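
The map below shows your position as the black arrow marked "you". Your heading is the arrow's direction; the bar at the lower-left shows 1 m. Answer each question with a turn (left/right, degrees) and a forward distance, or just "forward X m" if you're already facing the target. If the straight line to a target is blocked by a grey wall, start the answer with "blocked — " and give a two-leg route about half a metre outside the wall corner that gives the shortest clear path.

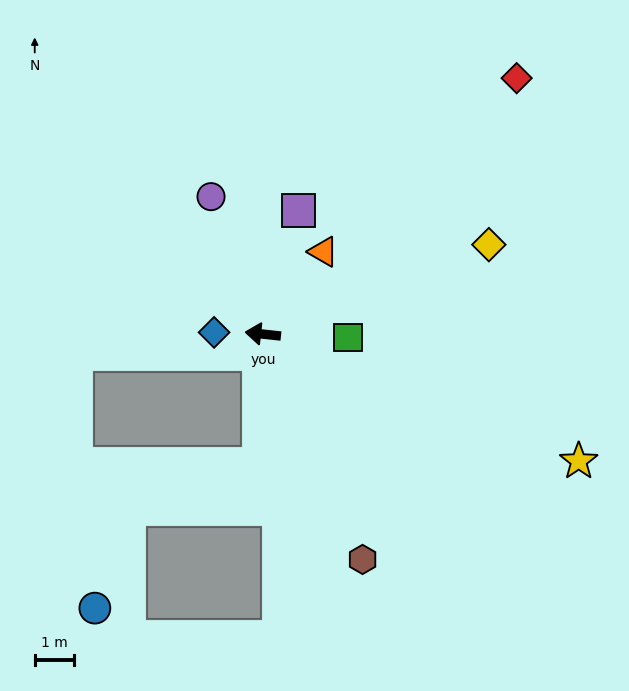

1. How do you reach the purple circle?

turn right 63°, forward 3.7 m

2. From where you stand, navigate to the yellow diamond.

turn right 152°, forward 6.2 m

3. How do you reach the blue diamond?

turn left 4°, forward 1.2 m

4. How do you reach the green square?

turn right 176°, forward 2.2 m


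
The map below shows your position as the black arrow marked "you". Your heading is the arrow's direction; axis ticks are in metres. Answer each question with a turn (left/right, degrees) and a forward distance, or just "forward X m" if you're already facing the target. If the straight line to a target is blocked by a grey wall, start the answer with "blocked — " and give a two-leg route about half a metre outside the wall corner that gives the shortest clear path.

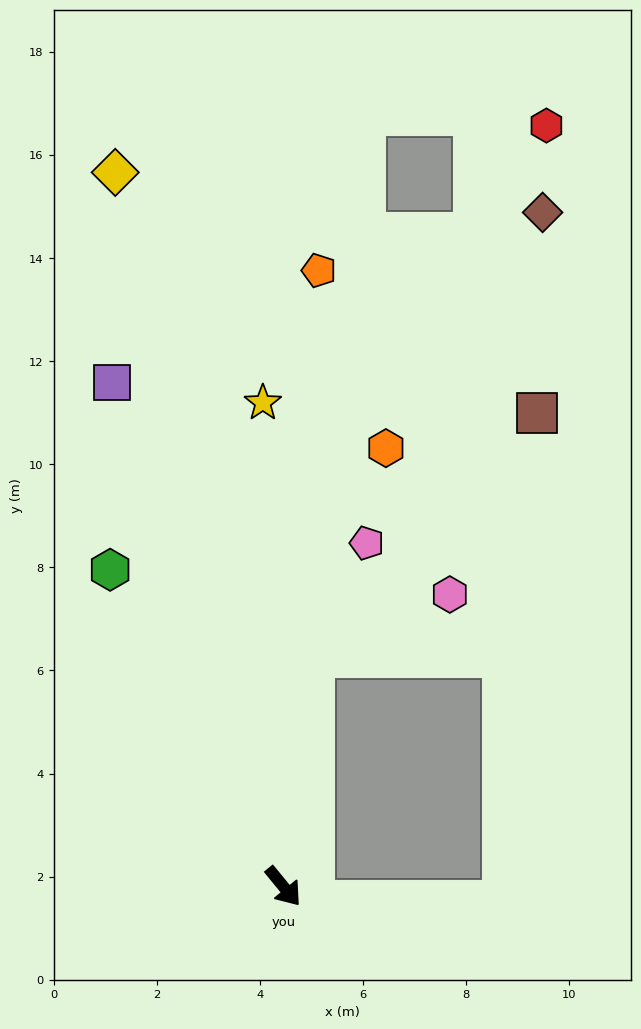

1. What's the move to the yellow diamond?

turn left 154°, forward 14.2 m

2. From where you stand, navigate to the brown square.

blocked — turn left 133°, forward 4.5 m, then turn right 35°, forward 6.4 m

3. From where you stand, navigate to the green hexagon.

turn left 169°, forward 7.0 m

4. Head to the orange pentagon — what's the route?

turn left 137°, forward 12.0 m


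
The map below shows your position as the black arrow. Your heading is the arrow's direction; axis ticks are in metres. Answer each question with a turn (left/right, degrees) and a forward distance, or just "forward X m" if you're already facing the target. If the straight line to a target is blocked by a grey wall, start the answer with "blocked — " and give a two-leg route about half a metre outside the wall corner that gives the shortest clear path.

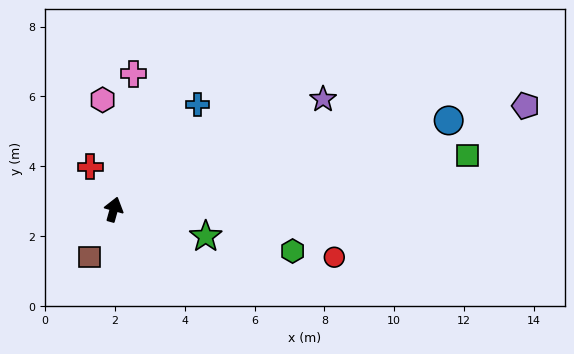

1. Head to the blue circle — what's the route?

turn right 60°, forward 9.9 m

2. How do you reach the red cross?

turn left 45°, forward 1.4 m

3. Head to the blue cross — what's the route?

turn right 23°, forward 3.8 m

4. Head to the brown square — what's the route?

turn left 169°, forward 1.5 m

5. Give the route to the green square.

turn right 66°, forward 10.2 m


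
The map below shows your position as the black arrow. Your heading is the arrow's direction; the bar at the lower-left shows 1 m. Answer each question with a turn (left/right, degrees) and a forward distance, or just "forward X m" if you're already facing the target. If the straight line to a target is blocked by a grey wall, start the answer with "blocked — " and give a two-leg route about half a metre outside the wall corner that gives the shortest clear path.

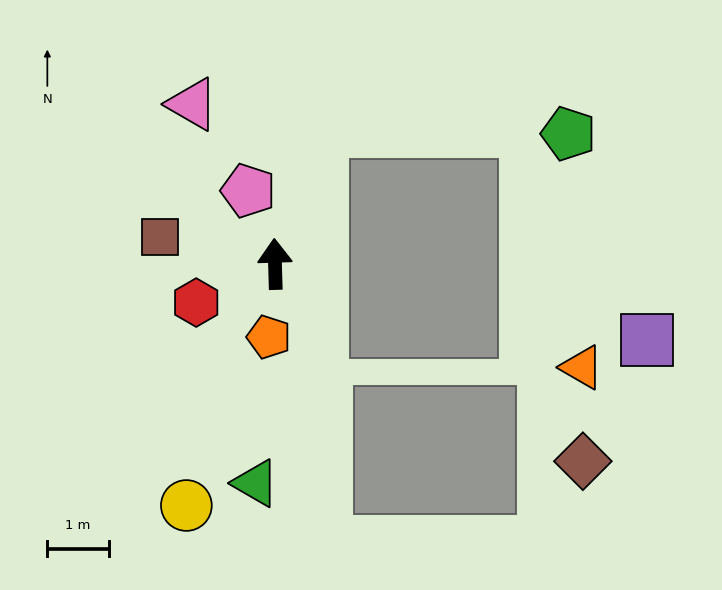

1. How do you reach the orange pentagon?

turn left 173°, forward 1.2 m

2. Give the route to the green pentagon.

blocked — turn right 22°, forward 2.3 m, then turn right 70°, forward 4.0 m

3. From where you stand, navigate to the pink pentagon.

turn left 18°, forward 1.3 m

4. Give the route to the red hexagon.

turn left 114°, forward 1.4 m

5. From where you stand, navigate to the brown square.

turn left 75°, forward 1.9 m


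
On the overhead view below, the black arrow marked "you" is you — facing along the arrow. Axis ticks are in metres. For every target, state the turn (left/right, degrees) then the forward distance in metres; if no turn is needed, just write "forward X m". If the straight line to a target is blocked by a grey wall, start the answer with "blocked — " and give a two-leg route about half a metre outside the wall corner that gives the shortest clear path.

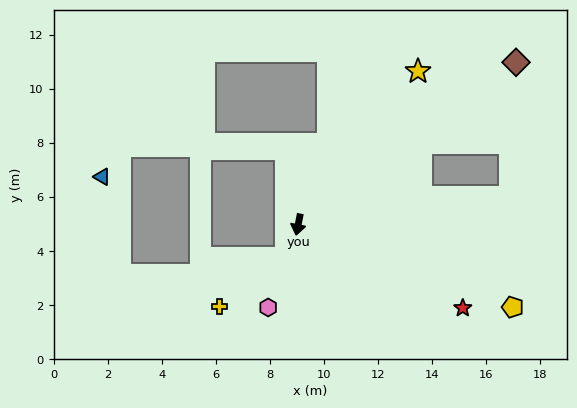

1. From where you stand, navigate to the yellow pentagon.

turn left 80°, forward 8.5 m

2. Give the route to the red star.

turn left 74°, forward 6.8 m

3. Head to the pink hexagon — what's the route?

turn right 9°, forward 3.3 m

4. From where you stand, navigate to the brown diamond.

turn left 138°, forward 10.1 m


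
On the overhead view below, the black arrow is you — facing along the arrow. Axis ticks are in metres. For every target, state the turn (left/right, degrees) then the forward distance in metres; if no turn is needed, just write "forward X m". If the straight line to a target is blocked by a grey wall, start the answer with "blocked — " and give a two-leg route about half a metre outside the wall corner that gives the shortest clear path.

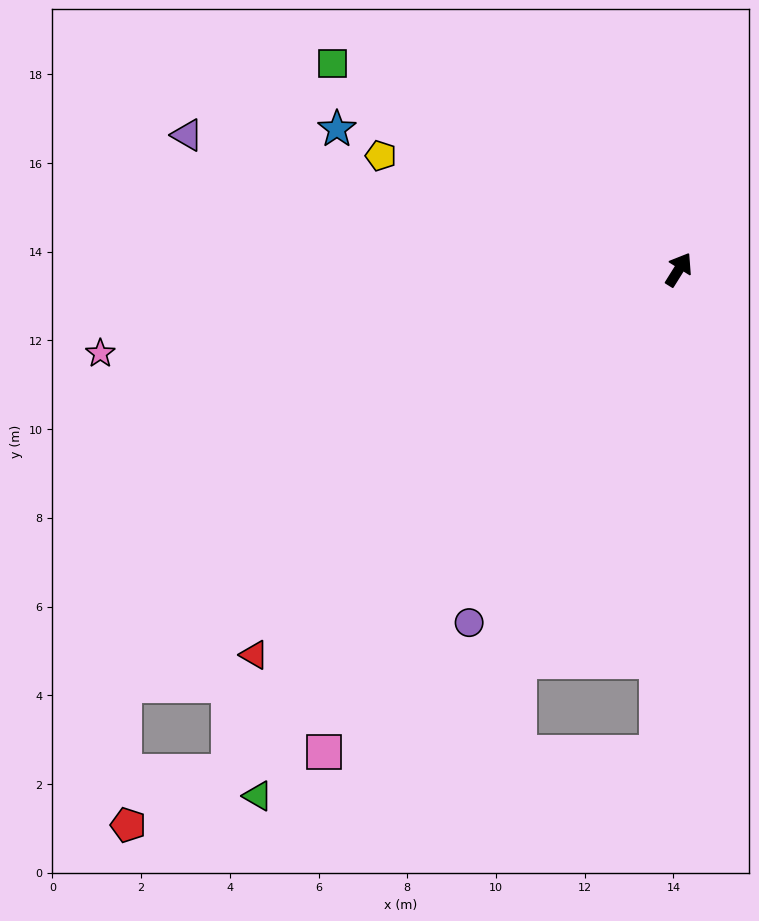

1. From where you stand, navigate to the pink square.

turn left 176°, forward 13.5 m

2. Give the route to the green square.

turn left 91°, forward 9.1 m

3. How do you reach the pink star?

turn left 130°, forward 13.2 m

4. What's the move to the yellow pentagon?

turn left 101°, forward 7.2 m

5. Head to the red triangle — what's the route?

turn left 164°, forward 12.9 m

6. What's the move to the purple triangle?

turn left 107°, forward 11.5 m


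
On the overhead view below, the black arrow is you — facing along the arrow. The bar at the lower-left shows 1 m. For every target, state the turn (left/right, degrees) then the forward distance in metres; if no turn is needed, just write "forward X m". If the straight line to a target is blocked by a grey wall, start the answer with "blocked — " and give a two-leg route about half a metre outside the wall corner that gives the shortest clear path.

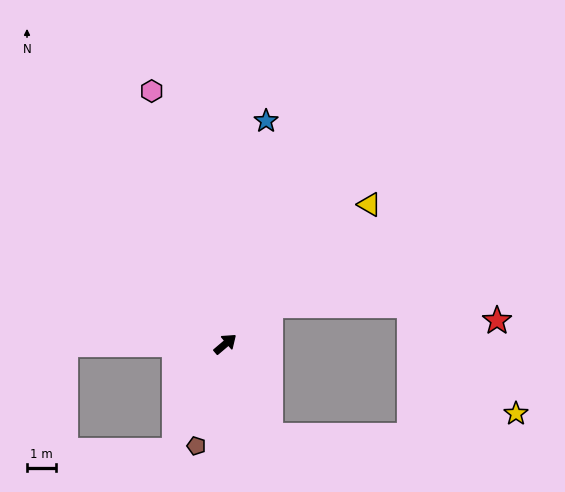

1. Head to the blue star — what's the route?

turn left 39°, forward 7.7 m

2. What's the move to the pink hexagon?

turn left 66°, forward 9.0 m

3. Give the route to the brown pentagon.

turn right 146°, forward 3.6 m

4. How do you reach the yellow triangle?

turn left 4°, forward 6.8 m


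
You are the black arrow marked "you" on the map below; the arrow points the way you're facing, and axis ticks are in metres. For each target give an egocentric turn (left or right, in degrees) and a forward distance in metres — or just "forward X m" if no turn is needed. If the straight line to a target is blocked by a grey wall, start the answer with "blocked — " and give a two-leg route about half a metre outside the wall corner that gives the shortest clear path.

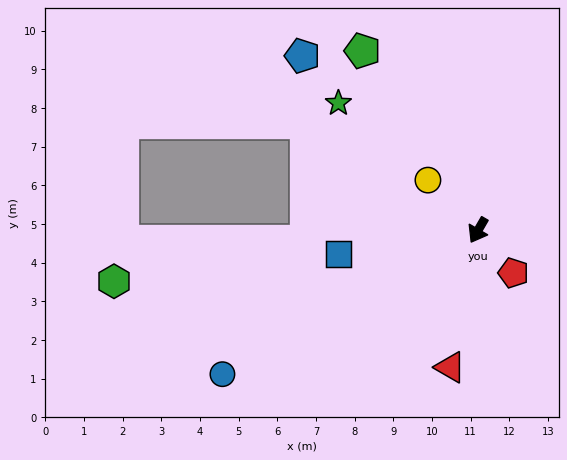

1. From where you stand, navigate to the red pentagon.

turn left 70°, forward 1.4 m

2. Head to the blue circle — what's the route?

turn right 31°, forward 7.6 m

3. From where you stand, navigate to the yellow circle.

turn right 105°, forward 1.8 m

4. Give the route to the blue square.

turn right 50°, forward 3.7 m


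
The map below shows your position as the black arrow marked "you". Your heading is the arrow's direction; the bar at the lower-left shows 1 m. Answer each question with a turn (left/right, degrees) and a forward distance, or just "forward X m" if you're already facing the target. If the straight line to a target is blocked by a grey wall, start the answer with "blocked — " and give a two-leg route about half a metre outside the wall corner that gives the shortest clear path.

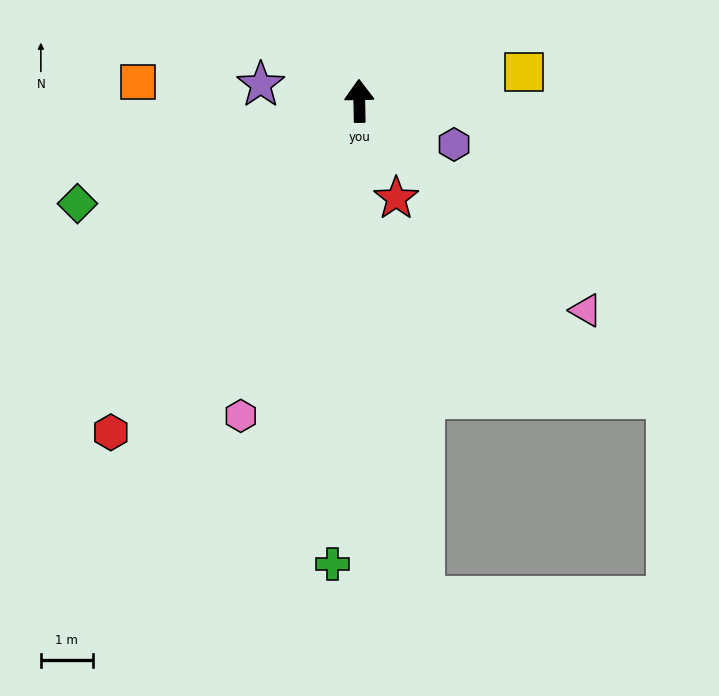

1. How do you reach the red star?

turn right 160°, forward 2.0 m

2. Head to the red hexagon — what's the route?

turn left 142°, forward 7.9 m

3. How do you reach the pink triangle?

turn right 134°, forward 5.9 m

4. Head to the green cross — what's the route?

turn left 176°, forward 8.9 m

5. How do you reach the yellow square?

turn right 81°, forward 3.2 m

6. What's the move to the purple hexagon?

turn right 116°, forward 2.0 m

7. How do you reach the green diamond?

turn left 109°, forward 5.8 m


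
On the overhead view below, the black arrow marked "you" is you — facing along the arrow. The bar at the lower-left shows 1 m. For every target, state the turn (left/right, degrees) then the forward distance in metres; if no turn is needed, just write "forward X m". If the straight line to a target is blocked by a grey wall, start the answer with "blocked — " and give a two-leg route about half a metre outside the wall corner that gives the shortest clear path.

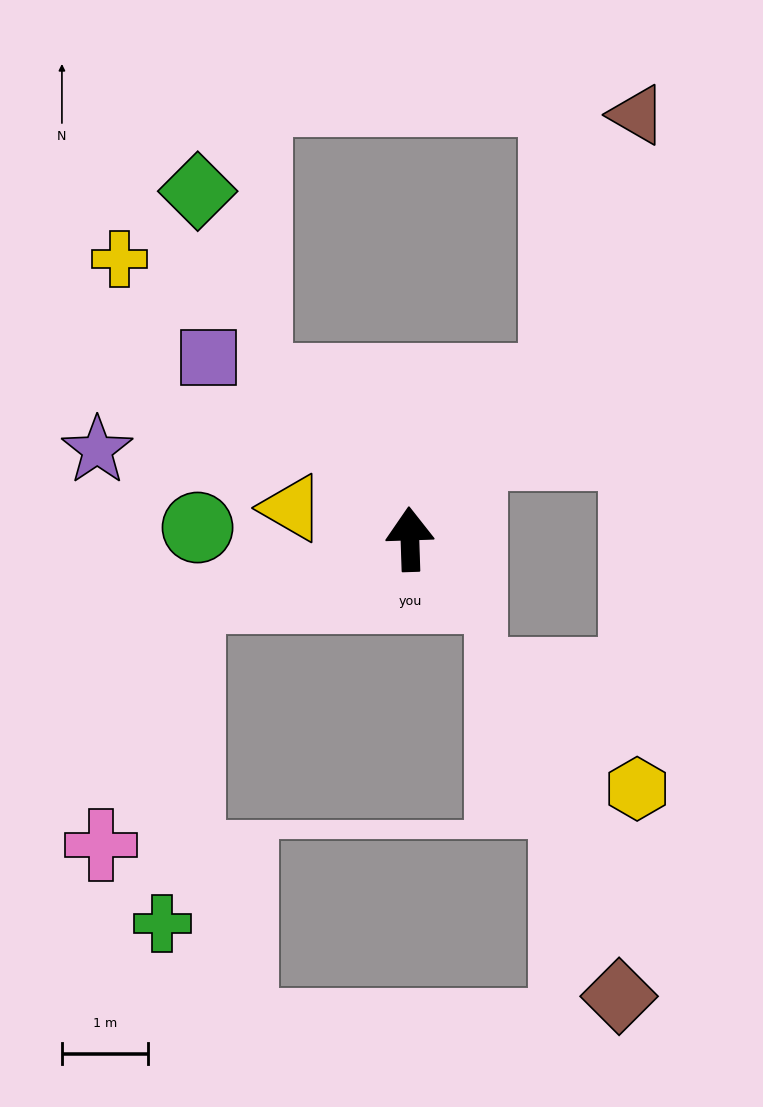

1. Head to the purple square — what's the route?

turn left 46°, forward 3.1 m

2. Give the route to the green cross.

blocked — turn left 102°, forward 2.7 m, then turn left 72°, forward 3.8 m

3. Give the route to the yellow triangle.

turn left 73°, forward 1.4 m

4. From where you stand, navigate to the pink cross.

blocked — turn left 102°, forward 2.7 m, then turn left 57°, forward 3.1 m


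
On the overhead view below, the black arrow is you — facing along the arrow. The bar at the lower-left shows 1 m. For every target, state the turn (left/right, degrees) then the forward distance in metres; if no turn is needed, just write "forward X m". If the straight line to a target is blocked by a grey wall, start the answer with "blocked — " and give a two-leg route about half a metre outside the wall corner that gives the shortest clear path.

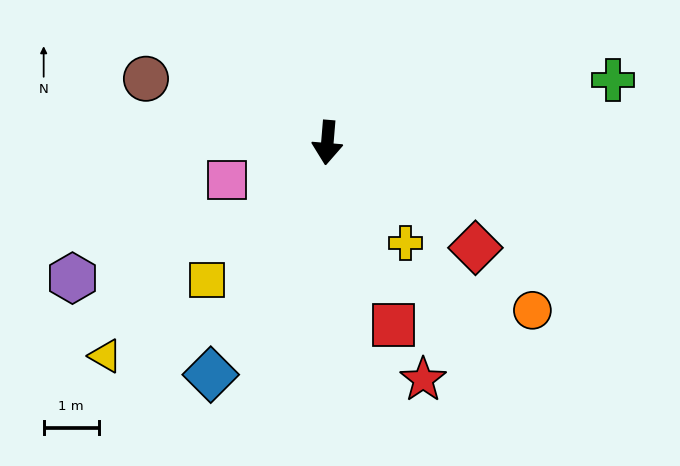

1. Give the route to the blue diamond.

turn right 22°, forward 4.7 m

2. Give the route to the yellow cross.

turn left 43°, forward 2.3 m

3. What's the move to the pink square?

turn right 65°, forward 1.9 m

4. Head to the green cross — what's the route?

turn left 107°, forward 5.3 m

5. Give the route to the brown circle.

turn right 105°, forward 3.5 m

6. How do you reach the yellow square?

turn right 37°, forward 3.3 m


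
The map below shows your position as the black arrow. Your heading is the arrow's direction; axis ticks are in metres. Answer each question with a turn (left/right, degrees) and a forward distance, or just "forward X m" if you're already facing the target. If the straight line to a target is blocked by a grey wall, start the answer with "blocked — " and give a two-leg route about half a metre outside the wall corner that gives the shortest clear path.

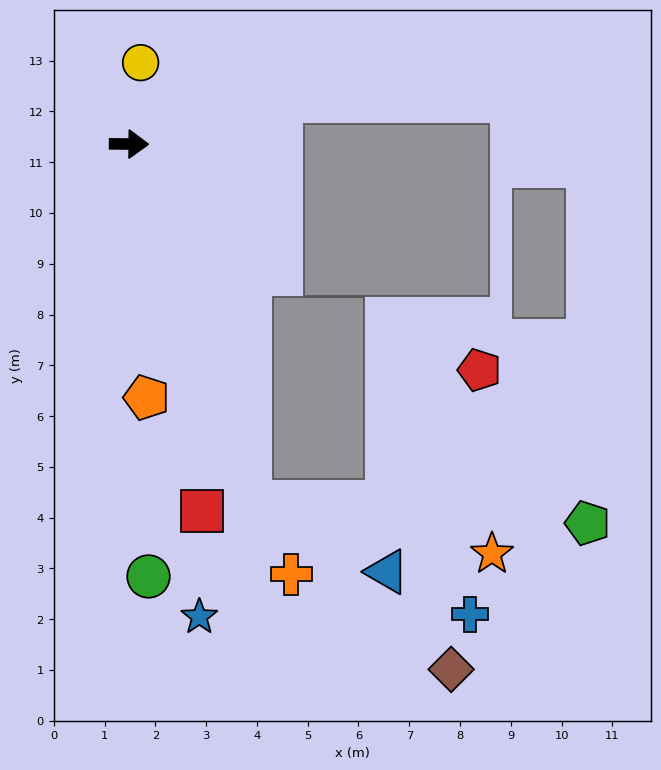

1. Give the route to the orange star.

blocked — turn right 71°, forward 7.4 m, then turn left 59°, forward 4.9 m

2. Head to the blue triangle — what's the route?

blocked — turn right 71°, forward 7.4 m, then turn left 44°, forward 3.0 m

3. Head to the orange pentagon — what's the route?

turn right 85°, forward 5.0 m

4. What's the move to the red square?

turn right 78°, forward 7.4 m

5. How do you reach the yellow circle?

turn left 82°, forward 1.6 m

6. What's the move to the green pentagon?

blocked — turn right 71°, forward 7.4 m, then turn left 68°, forward 6.7 m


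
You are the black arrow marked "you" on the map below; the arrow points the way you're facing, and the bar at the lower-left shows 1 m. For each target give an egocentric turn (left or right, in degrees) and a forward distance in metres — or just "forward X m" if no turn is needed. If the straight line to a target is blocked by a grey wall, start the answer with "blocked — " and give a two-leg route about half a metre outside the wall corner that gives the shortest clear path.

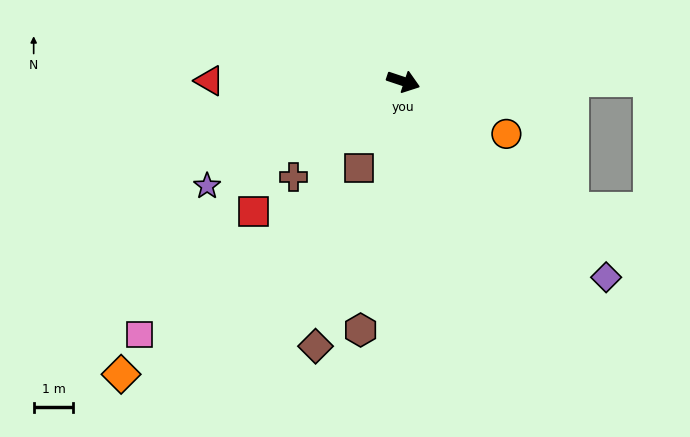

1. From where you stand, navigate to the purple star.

turn right 133°, forward 5.6 m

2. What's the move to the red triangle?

turn right 162°, forward 4.9 m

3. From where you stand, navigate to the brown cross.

turn right 120°, forward 3.7 m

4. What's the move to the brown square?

turn right 99°, forward 2.5 m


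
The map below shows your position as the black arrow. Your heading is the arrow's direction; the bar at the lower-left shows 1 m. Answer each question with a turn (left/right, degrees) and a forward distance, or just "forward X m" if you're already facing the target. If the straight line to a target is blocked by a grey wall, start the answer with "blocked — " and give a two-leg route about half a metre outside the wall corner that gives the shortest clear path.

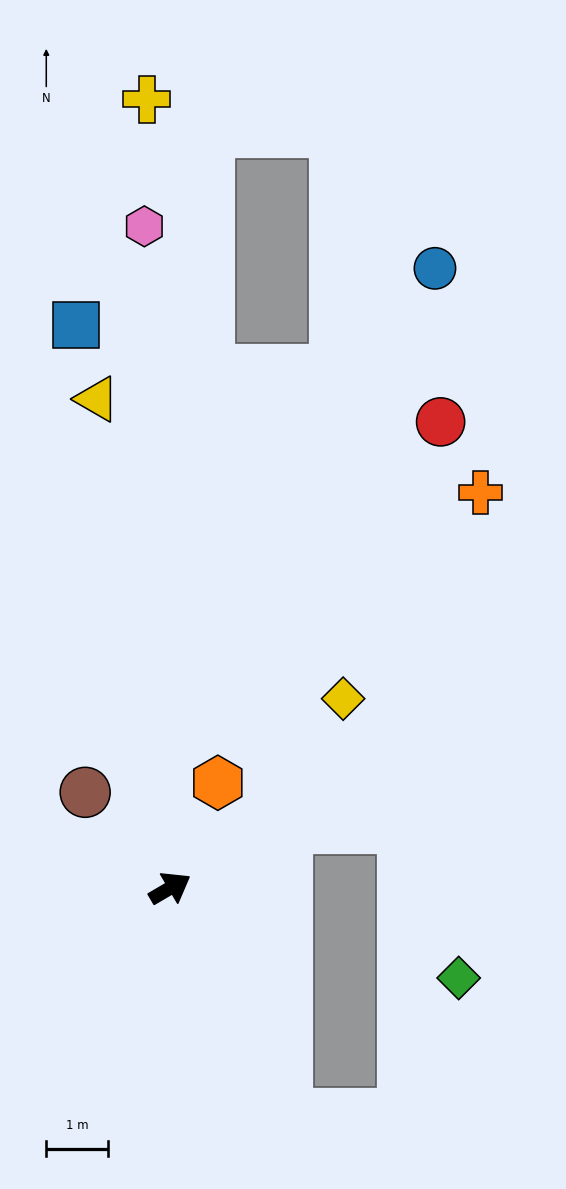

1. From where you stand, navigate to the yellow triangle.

turn left 68°, forward 8.0 m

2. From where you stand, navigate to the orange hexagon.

turn left 35°, forward 1.9 m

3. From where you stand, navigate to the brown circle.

turn left 101°, forward 2.1 m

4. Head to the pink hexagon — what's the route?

turn left 62°, forward 10.7 m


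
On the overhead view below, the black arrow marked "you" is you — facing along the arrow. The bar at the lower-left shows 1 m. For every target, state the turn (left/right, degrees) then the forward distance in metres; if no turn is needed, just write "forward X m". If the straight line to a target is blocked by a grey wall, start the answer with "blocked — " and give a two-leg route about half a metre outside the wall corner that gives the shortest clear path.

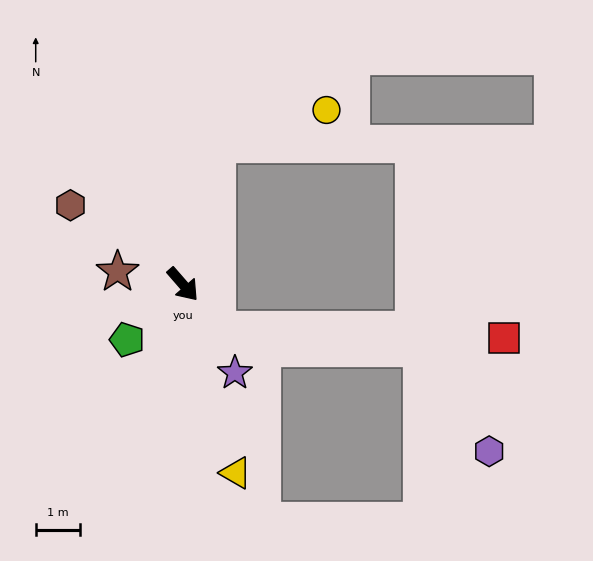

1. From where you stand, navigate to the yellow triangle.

turn right 25°, forward 4.4 m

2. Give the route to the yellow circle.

blocked — turn left 125°, forward 3.2 m, then turn right 59°, forward 2.6 m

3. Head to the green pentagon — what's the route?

turn right 86°, forward 1.8 m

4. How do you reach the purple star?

turn right 11°, forward 2.3 m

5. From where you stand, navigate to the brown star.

turn right 142°, forward 1.5 m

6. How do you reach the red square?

blocked — turn right 5°, forward 1.3 m, then turn left 52°, forward 6.5 m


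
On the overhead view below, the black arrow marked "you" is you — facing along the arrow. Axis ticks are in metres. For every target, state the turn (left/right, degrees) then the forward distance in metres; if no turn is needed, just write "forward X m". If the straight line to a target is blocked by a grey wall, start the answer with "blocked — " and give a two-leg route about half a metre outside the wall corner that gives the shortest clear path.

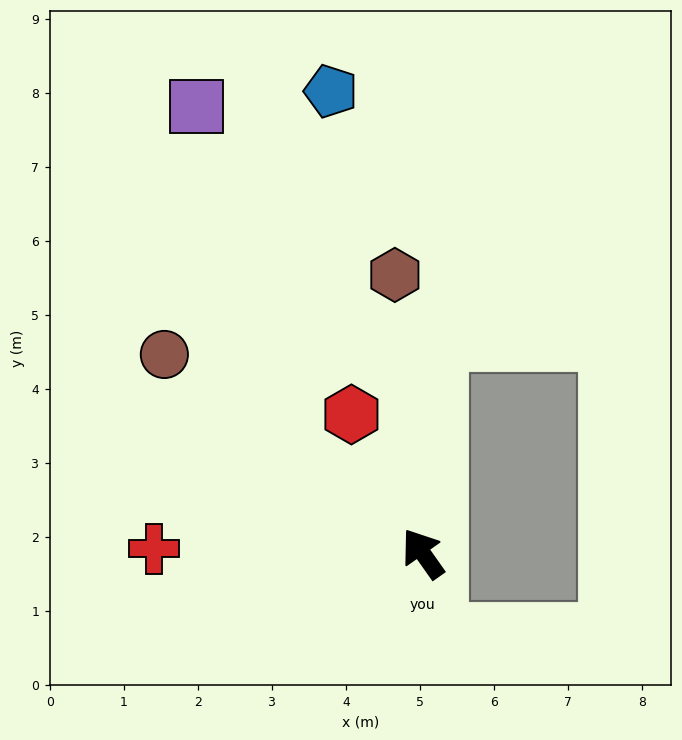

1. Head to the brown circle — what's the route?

turn left 17°, forward 4.4 m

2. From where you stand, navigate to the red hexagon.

turn right 8°, forward 2.1 m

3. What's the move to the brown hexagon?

turn right 29°, forward 3.8 m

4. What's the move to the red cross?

turn left 54°, forward 3.6 m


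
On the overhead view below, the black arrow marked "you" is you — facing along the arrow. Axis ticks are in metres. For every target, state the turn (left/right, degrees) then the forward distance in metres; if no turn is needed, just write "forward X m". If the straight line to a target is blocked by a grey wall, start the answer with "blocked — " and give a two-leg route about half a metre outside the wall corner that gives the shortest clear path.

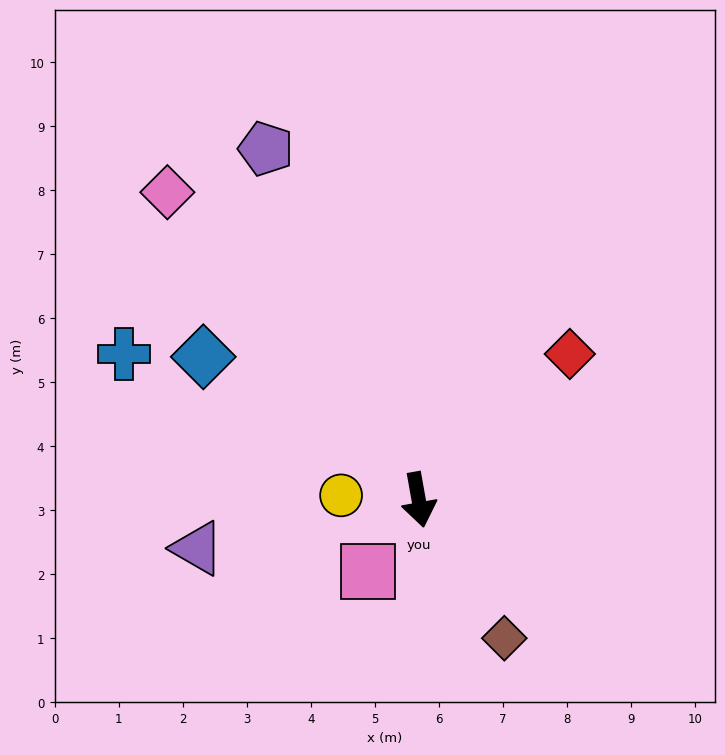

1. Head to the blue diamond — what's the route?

turn right 134°, forward 4.0 m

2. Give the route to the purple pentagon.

turn right 167°, forward 6.0 m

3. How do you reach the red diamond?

turn left 124°, forward 3.3 m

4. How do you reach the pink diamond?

turn right 151°, forward 6.2 m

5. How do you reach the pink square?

turn right 45°, forward 1.4 m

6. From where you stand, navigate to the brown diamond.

turn left 22°, forward 2.5 m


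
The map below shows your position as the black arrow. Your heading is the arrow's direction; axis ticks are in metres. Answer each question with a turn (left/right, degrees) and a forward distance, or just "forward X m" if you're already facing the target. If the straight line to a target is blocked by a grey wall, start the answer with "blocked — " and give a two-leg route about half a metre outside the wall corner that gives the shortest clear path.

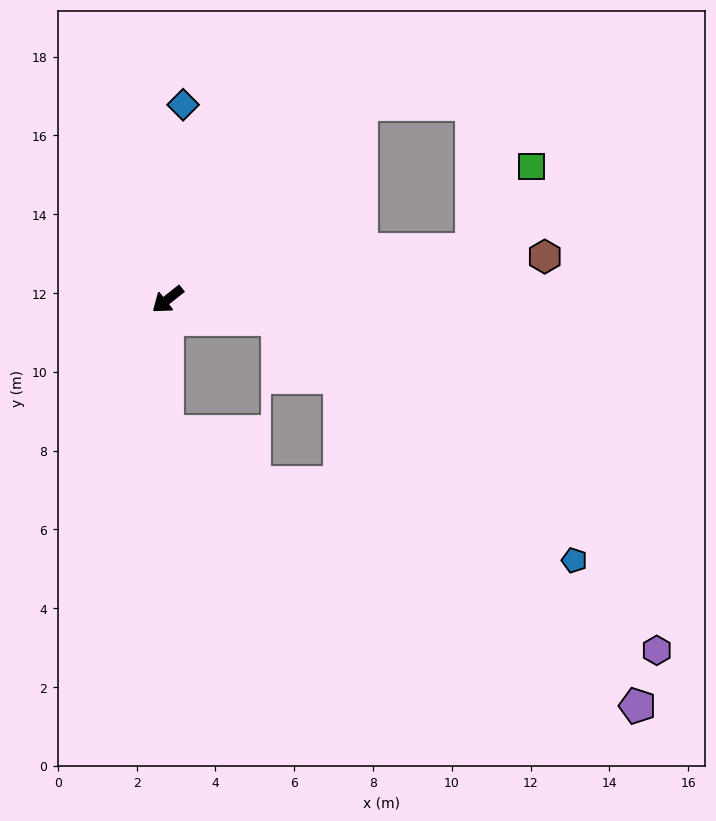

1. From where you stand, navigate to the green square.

blocked — turn left 151°, forward 7.8 m, then turn left 45°, forward 2.6 m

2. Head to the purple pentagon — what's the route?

blocked — turn left 51°, forward 3.4 m, then turn left 60°, forward 13.8 m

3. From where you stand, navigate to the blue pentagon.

blocked — turn left 132°, forward 2.8 m, then turn right 29°, forward 9.7 m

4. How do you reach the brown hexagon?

turn left 148°, forward 9.6 m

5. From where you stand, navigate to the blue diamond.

turn right 133°, forward 5.0 m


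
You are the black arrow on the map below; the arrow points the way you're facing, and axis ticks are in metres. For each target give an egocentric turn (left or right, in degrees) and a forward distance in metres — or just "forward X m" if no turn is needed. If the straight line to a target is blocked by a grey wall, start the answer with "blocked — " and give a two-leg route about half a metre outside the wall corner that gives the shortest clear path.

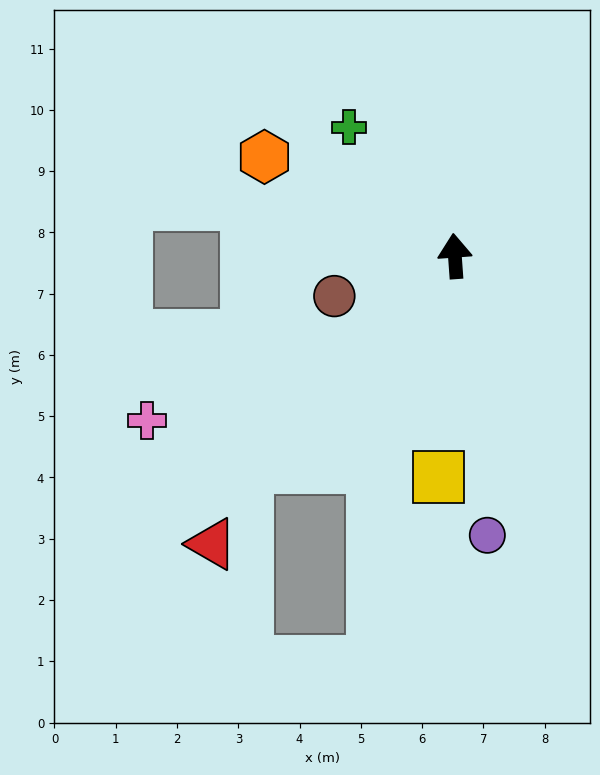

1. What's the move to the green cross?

turn left 35°, forward 2.7 m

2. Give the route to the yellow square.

turn left 172°, forward 3.6 m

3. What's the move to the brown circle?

turn left 104°, forward 2.1 m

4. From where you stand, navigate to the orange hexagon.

turn left 58°, forward 3.5 m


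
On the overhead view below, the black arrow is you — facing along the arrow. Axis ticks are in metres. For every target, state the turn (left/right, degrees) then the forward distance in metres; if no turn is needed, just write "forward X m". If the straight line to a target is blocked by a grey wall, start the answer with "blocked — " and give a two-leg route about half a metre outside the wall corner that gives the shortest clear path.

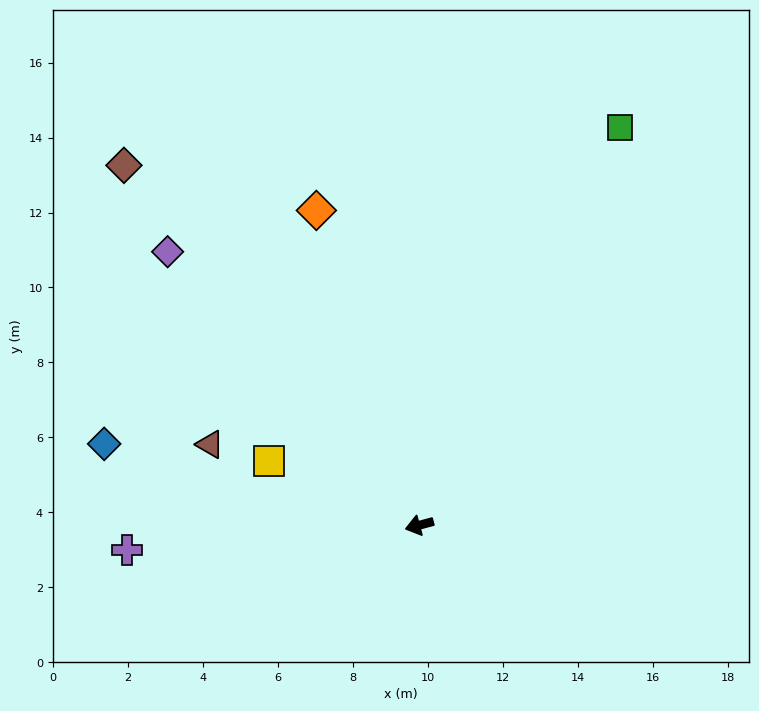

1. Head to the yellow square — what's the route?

turn right 38°, forward 4.4 m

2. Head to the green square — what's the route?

turn right 132°, forward 11.9 m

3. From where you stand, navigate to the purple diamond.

turn right 62°, forward 9.9 m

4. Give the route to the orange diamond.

turn right 87°, forward 8.8 m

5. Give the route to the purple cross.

turn right 10°, forward 7.8 m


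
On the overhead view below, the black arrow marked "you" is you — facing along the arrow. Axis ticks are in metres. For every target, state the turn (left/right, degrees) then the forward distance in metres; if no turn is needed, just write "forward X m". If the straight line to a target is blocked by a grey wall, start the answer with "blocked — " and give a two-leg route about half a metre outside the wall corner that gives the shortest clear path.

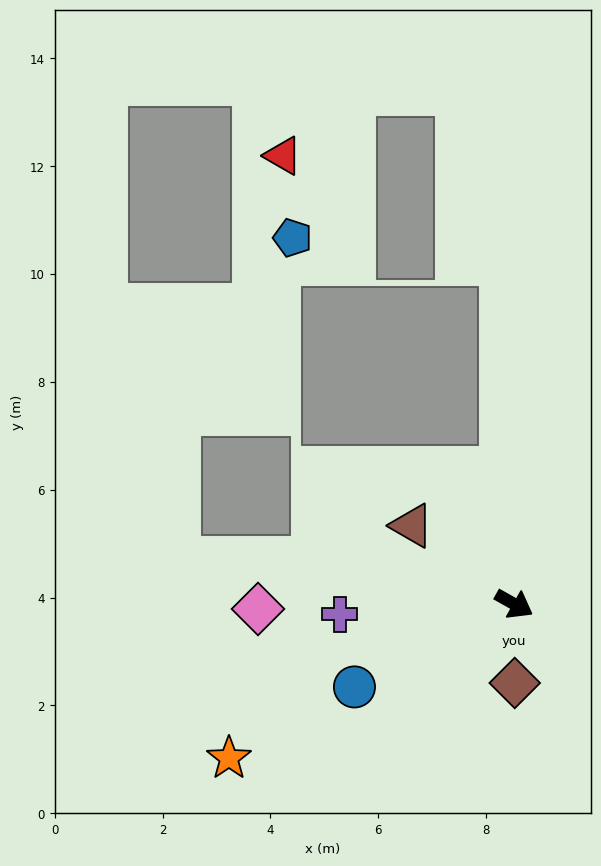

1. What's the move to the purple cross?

turn right 147°, forward 3.2 m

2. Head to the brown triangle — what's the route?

turn left 172°, forward 2.4 m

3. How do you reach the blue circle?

turn right 123°, forward 3.3 m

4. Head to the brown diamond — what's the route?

turn right 60°, forward 1.5 m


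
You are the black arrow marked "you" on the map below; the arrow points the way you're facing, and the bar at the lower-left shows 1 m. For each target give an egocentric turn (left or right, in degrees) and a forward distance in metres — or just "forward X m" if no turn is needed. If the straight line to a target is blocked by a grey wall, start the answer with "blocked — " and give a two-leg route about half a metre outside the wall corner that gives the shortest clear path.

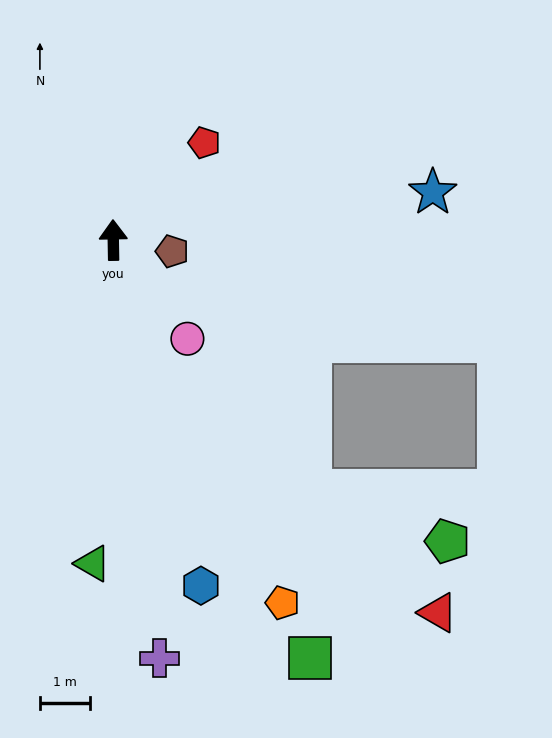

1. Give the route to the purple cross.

turn right 175°, forward 8.4 m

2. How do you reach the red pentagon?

turn right 44°, forward 2.7 m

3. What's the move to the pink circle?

turn right 144°, forward 2.5 m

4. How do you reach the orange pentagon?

turn right 156°, forward 8.0 m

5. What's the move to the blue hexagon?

turn right 167°, forward 7.1 m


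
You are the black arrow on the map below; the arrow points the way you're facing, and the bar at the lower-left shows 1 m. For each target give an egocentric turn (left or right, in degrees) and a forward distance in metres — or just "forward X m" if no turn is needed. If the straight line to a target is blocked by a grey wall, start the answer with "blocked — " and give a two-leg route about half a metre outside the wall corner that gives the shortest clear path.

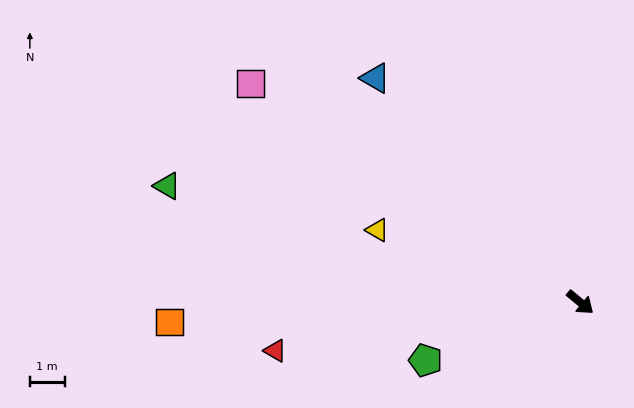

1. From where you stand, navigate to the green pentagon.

turn right 120°, forward 4.7 m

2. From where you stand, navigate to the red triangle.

turn right 131°, forward 8.9 m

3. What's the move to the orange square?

turn right 138°, forward 11.8 m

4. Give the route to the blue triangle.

turn left 172°, forward 8.7 m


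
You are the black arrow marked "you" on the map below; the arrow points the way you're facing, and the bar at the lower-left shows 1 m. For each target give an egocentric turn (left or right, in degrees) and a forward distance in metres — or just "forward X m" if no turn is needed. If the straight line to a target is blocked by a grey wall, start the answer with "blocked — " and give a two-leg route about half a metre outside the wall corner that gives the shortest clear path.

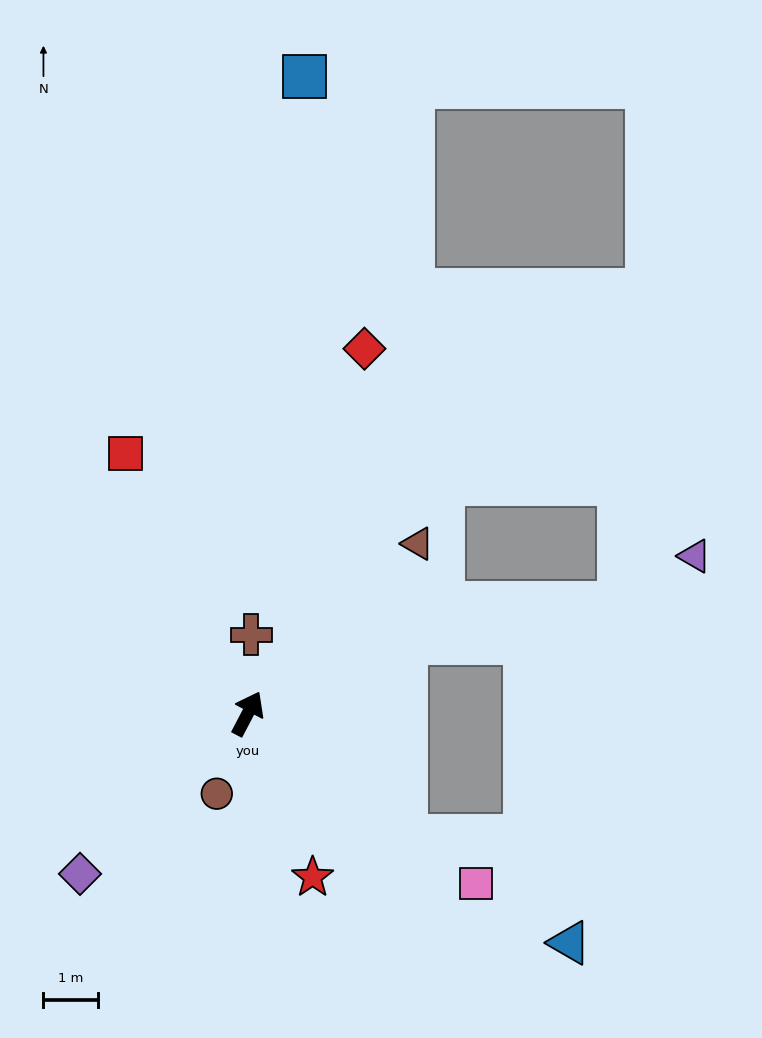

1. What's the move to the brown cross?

turn left 25°, forward 1.4 m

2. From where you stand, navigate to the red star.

turn right 131°, forward 3.2 m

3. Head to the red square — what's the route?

turn left 53°, forward 5.2 m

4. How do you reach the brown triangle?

turn right 17°, forward 4.4 m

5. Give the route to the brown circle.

turn right 173°, forward 1.6 m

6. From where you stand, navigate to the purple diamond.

turn left 161°, forward 4.2 m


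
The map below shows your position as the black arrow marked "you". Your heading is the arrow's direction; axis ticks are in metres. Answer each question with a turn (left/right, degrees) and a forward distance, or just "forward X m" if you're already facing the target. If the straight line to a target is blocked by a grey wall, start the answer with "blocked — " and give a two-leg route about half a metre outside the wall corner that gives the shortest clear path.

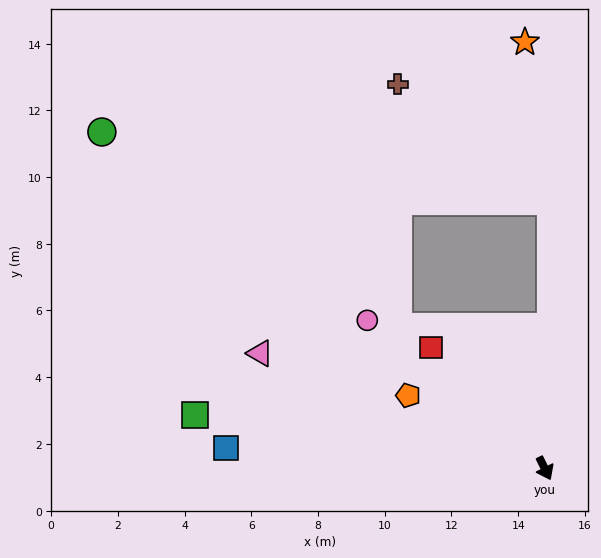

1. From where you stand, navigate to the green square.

turn right 125°, forward 10.6 m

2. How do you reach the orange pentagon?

turn right 145°, forward 4.6 m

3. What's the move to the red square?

turn right 163°, forward 5.0 m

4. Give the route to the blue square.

turn right 120°, forward 9.6 m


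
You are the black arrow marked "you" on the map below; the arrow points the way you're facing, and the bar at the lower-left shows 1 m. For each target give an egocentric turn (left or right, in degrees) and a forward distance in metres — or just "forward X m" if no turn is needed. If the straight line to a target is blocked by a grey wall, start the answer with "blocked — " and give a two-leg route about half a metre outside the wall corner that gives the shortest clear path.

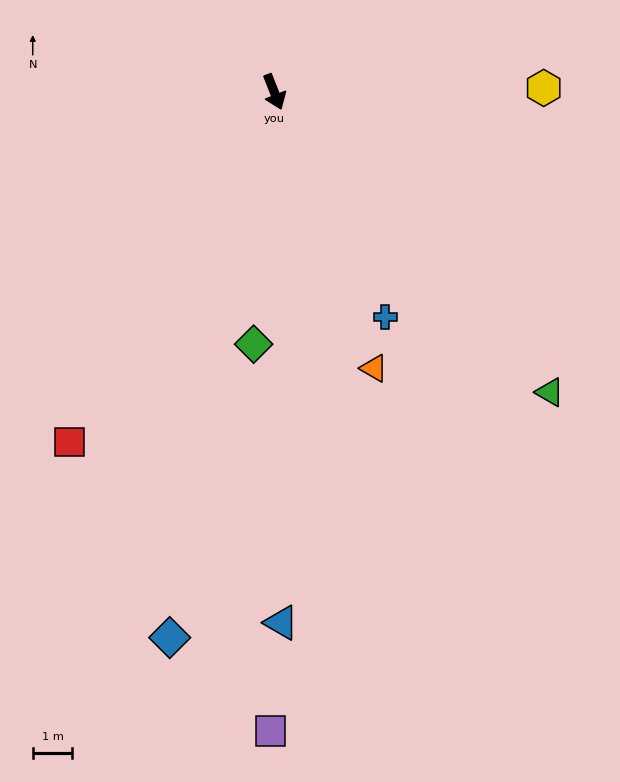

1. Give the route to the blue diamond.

turn right 32°, forward 14.1 m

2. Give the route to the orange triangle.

forward 7.5 m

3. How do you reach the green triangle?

turn left 21°, forward 10.3 m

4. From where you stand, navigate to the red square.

turn right 52°, forward 10.3 m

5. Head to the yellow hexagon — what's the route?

turn left 69°, forward 6.8 m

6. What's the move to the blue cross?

turn left 5°, forward 6.4 m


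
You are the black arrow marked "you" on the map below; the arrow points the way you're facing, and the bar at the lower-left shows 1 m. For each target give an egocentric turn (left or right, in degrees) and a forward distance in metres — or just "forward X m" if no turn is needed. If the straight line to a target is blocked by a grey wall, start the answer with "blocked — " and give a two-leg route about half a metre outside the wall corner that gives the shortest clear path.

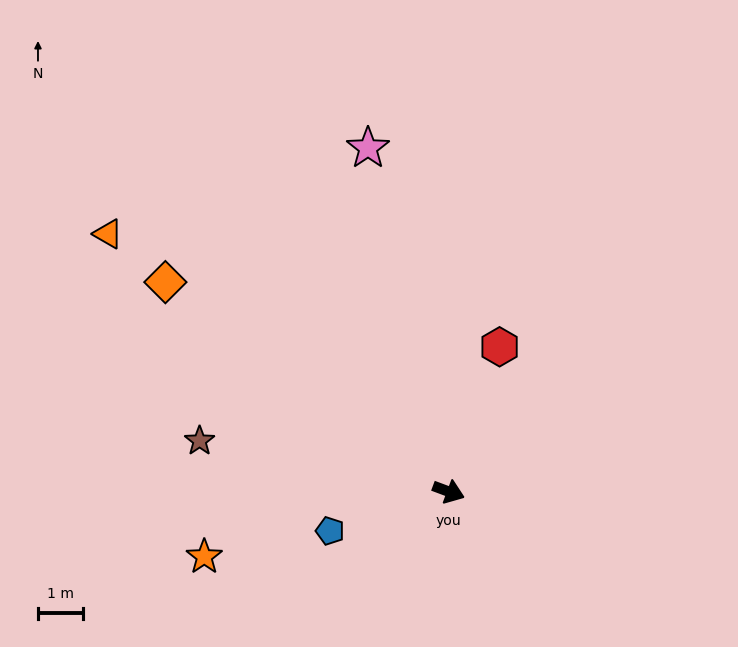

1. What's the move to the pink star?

turn left 124°, forward 7.9 m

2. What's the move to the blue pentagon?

turn right 141°, forward 2.8 m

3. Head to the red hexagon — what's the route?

turn left 91°, forward 3.4 m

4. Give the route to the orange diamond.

turn left 164°, forward 7.9 m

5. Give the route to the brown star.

turn right 171°, forward 5.7 m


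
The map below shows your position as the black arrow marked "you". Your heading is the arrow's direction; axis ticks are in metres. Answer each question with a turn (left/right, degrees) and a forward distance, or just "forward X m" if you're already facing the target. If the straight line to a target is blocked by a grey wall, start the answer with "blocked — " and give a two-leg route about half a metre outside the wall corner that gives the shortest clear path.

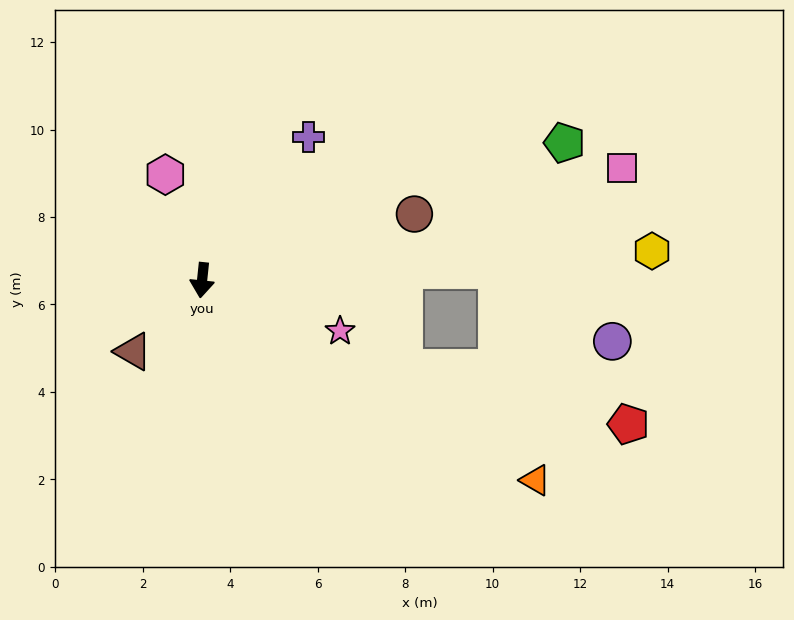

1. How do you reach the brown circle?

turn left 113°, forward 5.1 m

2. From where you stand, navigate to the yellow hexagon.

turn left 100°, forward 10.3 m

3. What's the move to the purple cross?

turn left 149°, forward 4.1 m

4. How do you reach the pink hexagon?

turn right 155°, forward 2.6 m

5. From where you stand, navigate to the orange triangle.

turn left 65°, forward 8.9 m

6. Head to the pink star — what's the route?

turn left 76°, forward 3.4 m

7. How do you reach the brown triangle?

turn right 38°, forward 2.3 m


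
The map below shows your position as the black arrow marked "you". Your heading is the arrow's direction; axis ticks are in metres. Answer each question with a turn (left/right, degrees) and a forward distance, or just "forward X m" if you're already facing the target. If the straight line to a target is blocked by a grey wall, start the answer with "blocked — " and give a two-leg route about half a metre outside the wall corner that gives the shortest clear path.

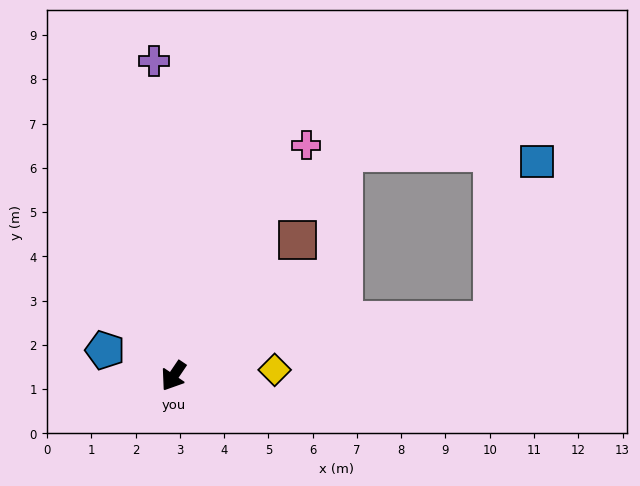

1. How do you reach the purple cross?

turn right 142°, forward 7.1 m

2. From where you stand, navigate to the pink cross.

turn right 176°, forward 6.0 m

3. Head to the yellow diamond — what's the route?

turn left 128°, forward 2.3 m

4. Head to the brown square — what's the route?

turn left 172°, forward 4.2 m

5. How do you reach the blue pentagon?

turn right 77°, forward 1.7 m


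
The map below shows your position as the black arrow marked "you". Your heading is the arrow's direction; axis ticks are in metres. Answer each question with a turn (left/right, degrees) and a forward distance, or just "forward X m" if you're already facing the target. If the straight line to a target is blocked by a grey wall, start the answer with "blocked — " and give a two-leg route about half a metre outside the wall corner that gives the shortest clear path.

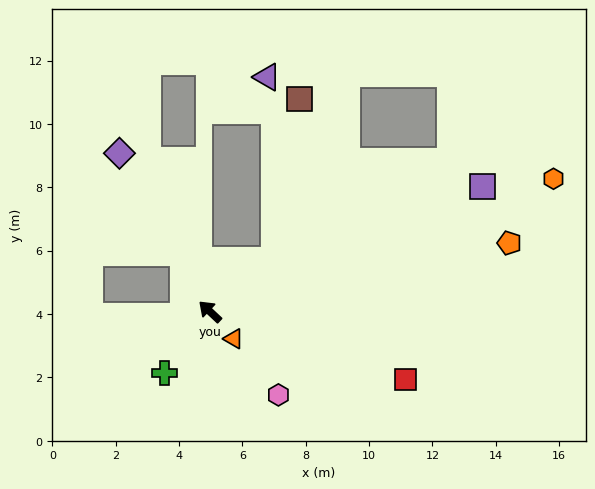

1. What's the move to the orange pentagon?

turn right 124°, forward 9.7 m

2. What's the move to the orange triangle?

turn left 174°, forward 1.1 m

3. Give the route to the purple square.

turn right 112°, forward 9.5 m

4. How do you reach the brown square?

blocked — turn right 99°, forward 2.6 m, then turn left 43°, forward 5.2 m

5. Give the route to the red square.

turn right 156°, forward 6.6 m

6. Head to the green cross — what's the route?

turn left 97°, forward 2.4 m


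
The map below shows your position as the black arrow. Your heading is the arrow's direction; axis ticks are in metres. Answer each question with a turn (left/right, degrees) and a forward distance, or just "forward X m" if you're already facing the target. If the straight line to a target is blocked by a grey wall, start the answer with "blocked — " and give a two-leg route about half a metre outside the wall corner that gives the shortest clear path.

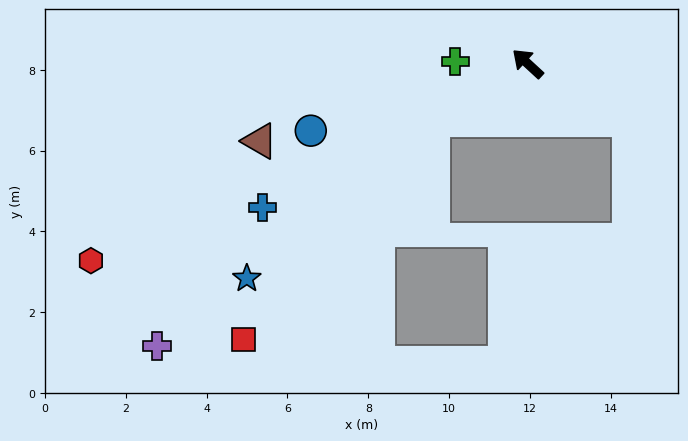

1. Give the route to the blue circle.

turn left 60°, forward 5.6 m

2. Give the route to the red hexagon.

turn left 67°, forward 11.9 m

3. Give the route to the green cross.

turn left 41°, forward 1.8 m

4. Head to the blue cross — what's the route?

turn left 71°, forward 7.5 m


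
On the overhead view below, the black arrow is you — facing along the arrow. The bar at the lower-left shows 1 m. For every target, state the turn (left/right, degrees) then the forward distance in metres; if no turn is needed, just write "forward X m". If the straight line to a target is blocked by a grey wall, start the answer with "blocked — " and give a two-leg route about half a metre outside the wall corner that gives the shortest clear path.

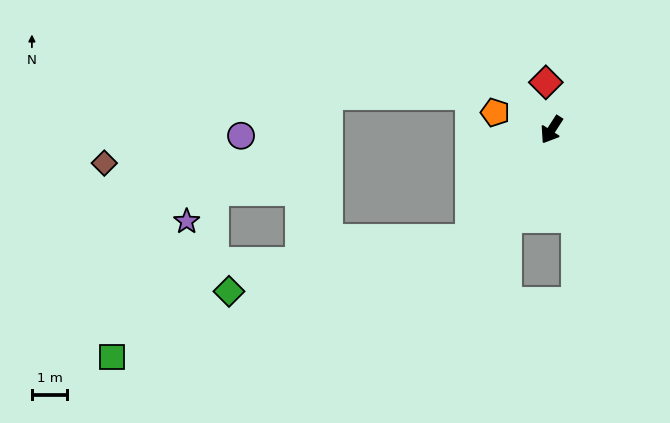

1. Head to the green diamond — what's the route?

blocked — turn right 4°, forward 3.9 m, then turn right 41°, forward 7.0 m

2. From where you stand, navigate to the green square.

blocked — turn right 4°, forward 3.9 m, then turn right 35°, forward 10.7 m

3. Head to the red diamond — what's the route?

turn right 140°, forward 1.4 m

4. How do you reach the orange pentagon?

turn right 74°, forward 1.7 m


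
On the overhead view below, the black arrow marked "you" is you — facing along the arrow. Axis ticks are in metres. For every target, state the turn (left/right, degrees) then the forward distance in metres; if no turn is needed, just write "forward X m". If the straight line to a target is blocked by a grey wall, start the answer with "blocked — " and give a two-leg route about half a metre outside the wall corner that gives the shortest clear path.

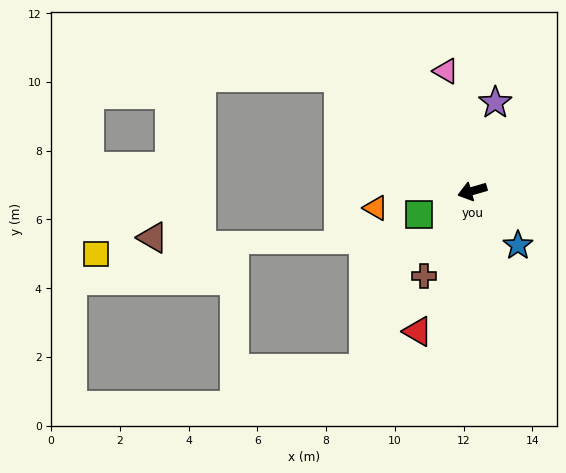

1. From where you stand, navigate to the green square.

turn left 8°, forward 1.7 m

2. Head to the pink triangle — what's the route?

turn right 94°, forward 3.6 m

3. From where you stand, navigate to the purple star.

turn right 121°, forward 2.7 m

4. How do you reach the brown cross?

turn left 45°, forward 2.8 m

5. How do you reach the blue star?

turn left 114°, forward 2.1 m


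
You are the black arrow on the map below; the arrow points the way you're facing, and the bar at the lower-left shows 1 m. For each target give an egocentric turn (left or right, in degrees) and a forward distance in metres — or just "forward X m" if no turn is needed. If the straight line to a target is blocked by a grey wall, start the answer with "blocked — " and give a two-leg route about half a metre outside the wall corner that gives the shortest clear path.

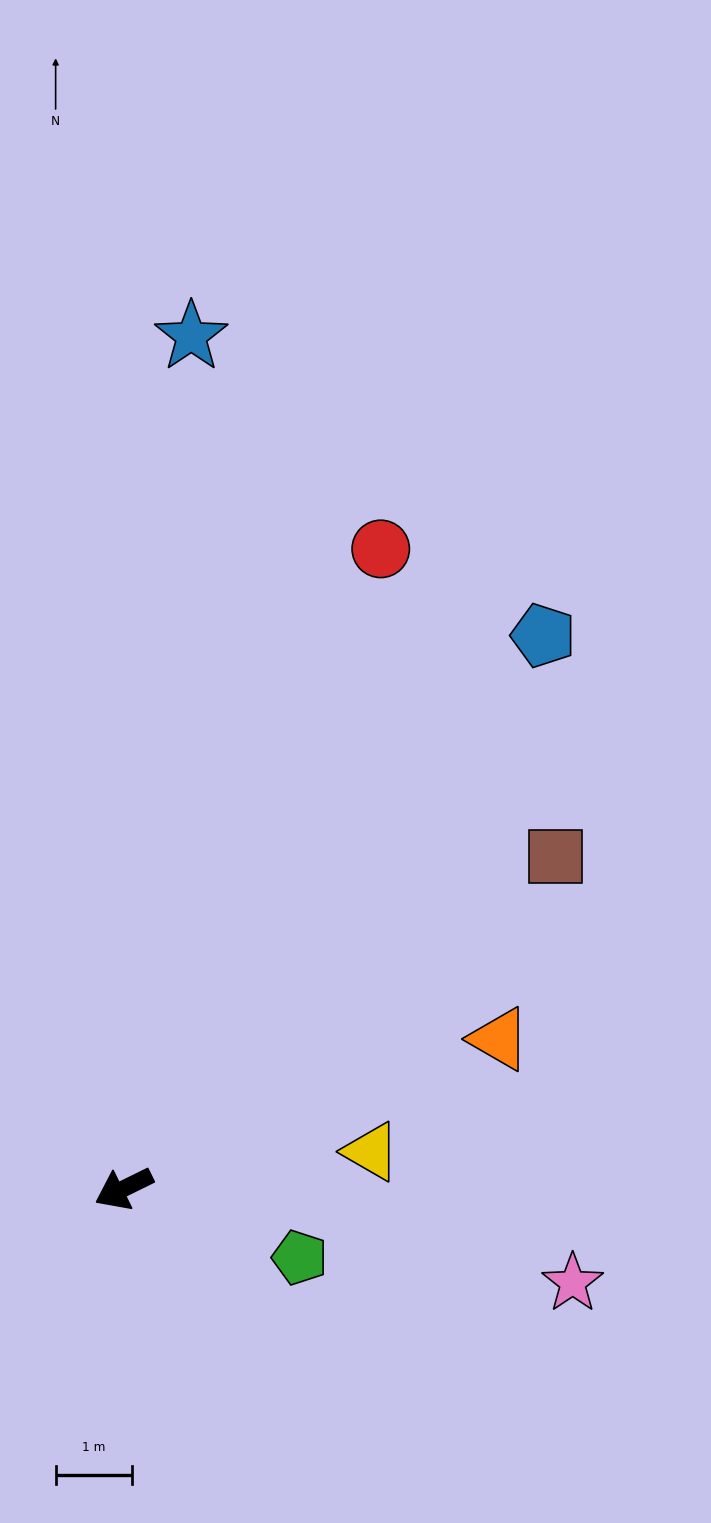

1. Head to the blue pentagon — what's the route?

turn right 153°, forward 9.1 m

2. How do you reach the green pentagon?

turn left 132°, forward 2.5 m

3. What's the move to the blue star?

turn right 121°, forward 11.2 m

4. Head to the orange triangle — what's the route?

turn left 176°, forward 5.3 m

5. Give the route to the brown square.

turn right 169°, forward 7.1 m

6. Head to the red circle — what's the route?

turn right 138°, forward 9.0 m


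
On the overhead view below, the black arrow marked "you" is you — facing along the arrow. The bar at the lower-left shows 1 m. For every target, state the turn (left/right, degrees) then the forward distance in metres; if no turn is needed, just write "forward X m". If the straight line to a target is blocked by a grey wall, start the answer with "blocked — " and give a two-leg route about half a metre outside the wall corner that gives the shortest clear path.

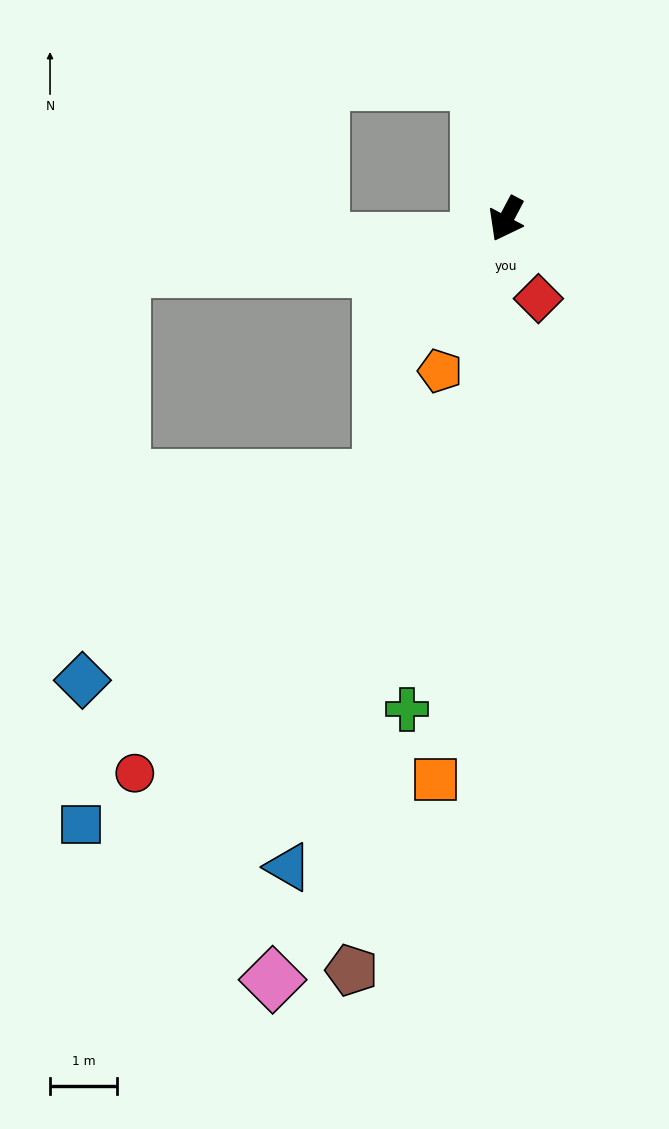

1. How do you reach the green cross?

turn left 17°, forward 7.5 m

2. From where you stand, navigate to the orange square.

turn left 21°, forward 8.4 m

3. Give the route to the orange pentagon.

turn left 4°, forward 2.5 m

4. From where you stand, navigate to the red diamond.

turn left 50°, forward 1.3 m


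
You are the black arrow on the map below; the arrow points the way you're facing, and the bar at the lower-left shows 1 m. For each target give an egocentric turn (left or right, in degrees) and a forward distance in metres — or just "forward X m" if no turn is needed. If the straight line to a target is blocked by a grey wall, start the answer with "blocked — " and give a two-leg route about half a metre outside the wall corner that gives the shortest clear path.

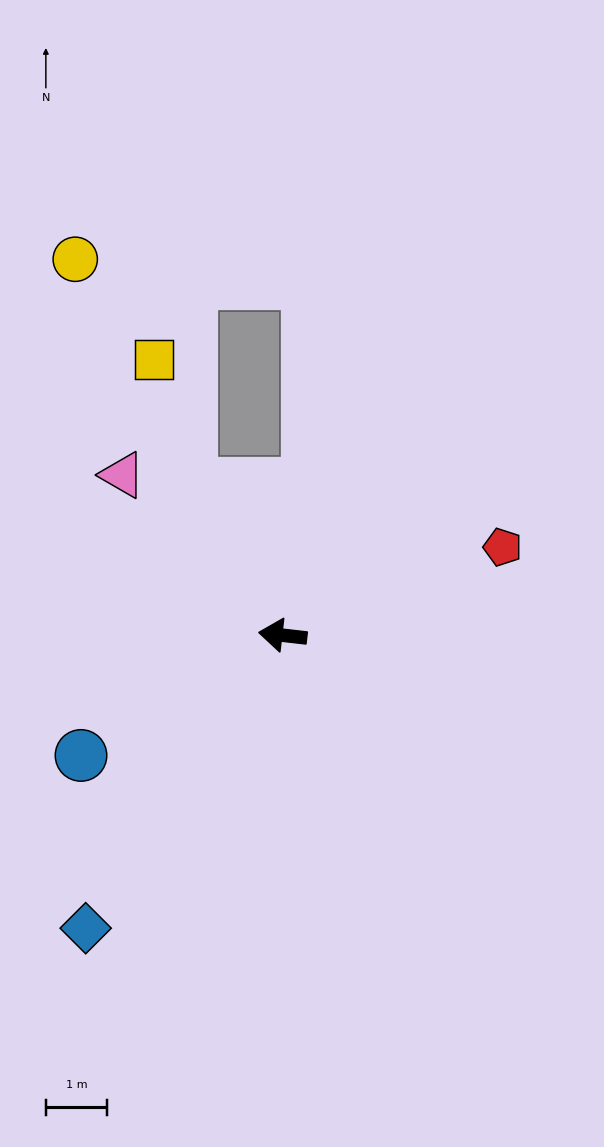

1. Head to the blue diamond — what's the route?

turn left 63°, forward 5.7 m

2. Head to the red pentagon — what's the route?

turn right 152°, forward 3.9 m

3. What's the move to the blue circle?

turn left 37°, forward 3.8 m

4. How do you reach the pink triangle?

turn right 38°, forward 3.7 m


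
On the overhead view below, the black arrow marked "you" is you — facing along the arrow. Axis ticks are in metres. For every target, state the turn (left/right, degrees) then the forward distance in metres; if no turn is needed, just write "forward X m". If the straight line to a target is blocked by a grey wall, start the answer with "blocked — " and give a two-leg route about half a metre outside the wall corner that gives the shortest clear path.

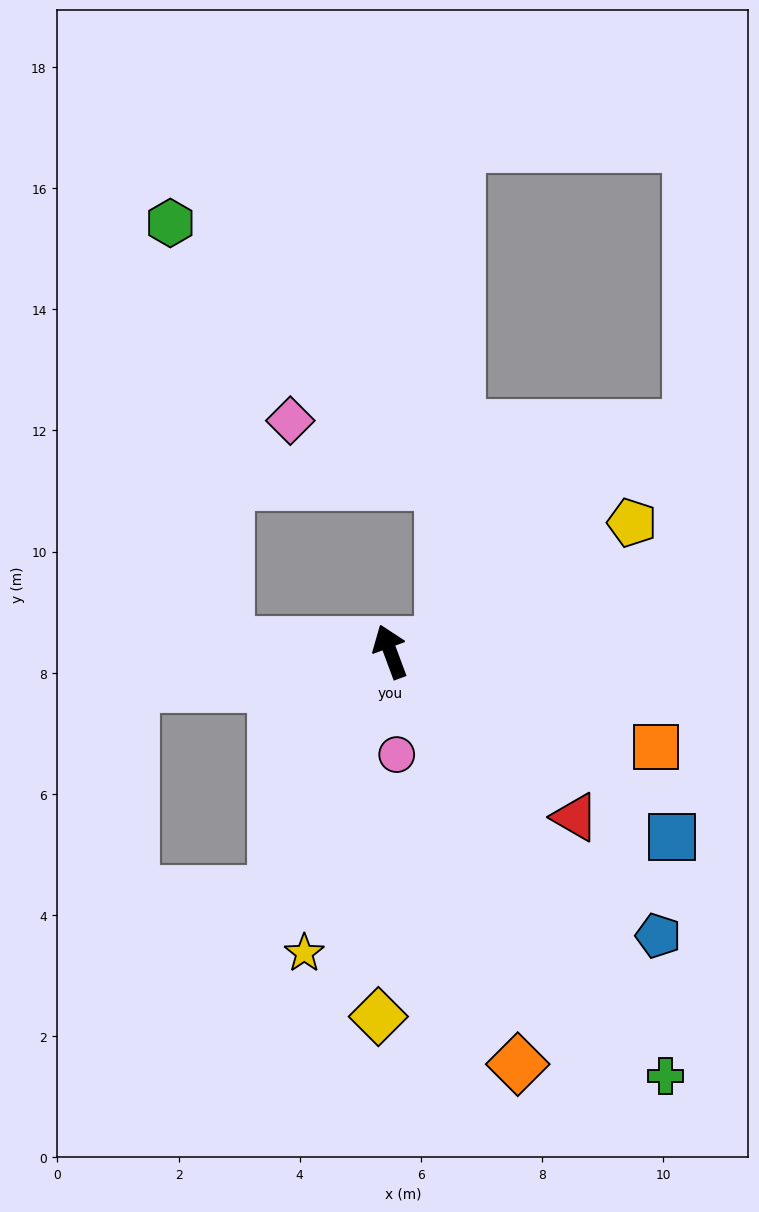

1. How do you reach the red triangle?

turn right 152°, forward 4.1 m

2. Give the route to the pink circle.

turn left 163°, forward 1.7 m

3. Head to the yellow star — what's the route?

turn left 144°, forward 5.2 m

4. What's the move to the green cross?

turn right 167°, forward 8.4 m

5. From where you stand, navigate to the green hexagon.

blocked — turn left 66°, forward 2.7 m, then turn right 78°, forward 7.0 m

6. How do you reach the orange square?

turn right 130°, forward 4.7 m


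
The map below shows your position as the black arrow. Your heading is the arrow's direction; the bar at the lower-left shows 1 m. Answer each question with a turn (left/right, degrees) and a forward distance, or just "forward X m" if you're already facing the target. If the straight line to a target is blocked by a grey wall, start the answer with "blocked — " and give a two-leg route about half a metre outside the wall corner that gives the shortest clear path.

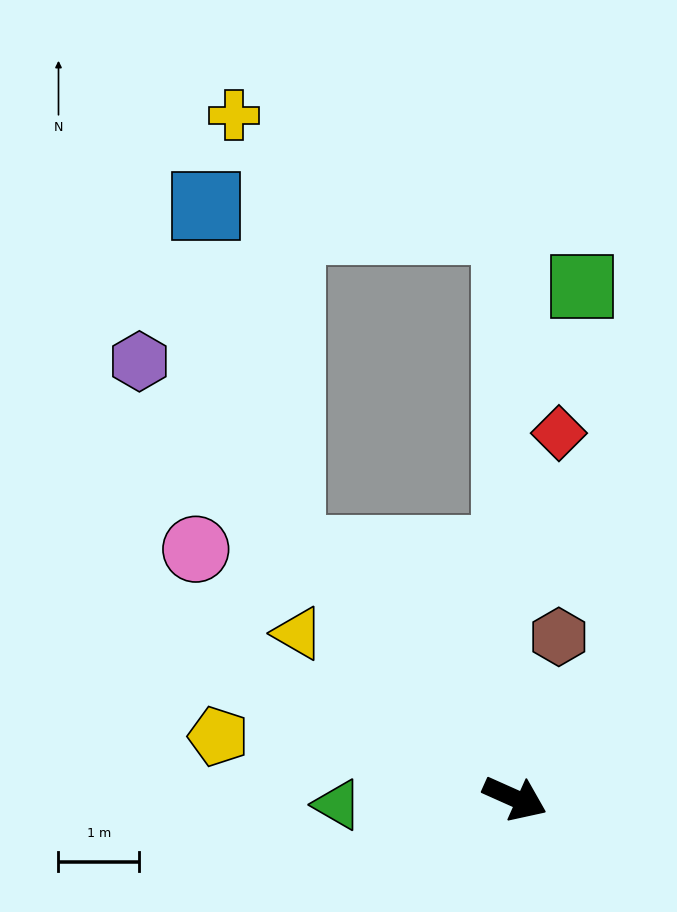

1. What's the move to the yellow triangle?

turn left 167°, forward 3.4 m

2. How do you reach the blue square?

blocked — turn left 156°, forward 4.1 m, then turn right 28°, forward 4.4 m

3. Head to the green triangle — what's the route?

turn right 154°, forward 2.2 m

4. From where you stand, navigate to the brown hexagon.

turn left 99°, forward 2.1 m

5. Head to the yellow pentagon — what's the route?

turn right 168°, forward 3.8 m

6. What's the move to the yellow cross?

blocked — turn left 115°, forward 7.0 m, then turn left 66°, forward 3.7 m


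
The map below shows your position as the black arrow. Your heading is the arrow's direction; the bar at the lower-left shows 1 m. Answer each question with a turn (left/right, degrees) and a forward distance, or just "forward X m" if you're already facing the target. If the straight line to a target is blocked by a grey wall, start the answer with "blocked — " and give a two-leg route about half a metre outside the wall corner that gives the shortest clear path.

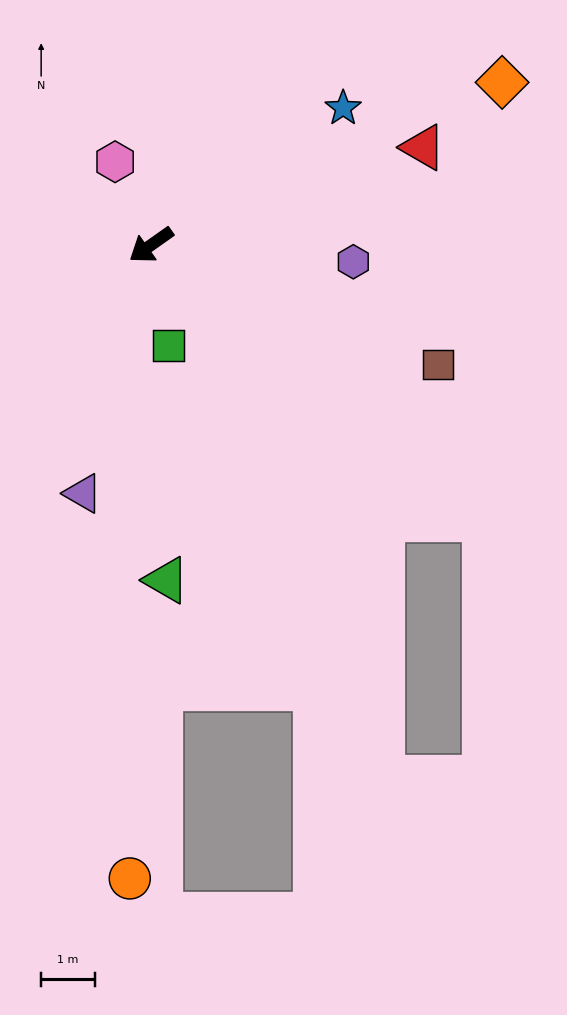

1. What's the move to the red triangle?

turn left 165°, forward 5.4 m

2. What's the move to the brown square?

turn left 122°, forward 5.8 m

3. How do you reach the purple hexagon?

turn left 140°, forward 3.8 m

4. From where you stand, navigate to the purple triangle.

turn left 39°, forward 4.8 m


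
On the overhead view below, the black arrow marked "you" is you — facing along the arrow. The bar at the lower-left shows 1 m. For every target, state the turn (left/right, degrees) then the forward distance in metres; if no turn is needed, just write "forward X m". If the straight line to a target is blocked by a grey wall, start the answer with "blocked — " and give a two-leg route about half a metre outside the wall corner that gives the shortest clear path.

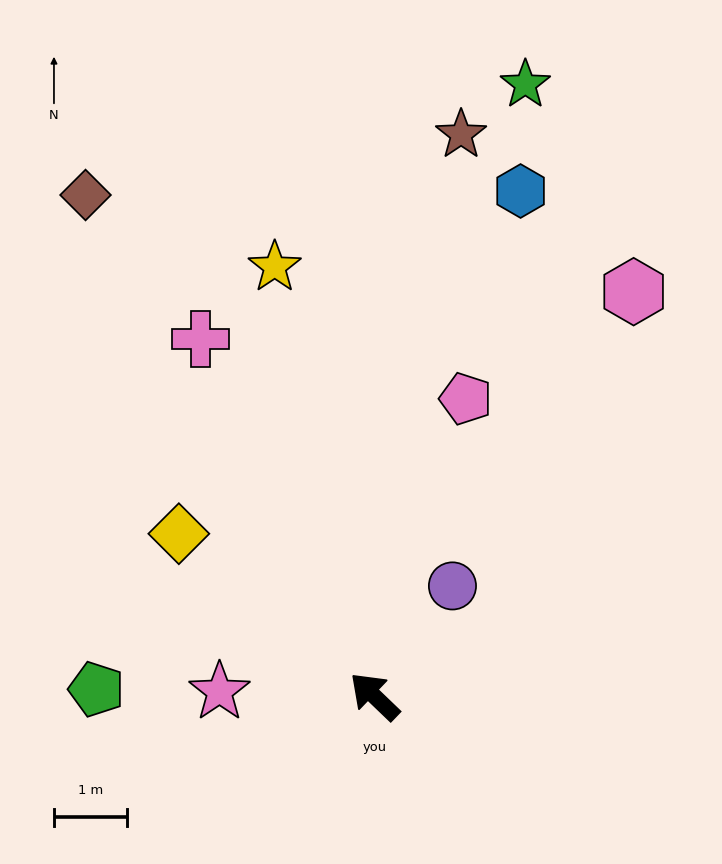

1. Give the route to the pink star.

turn left 42°, forward 2.1 m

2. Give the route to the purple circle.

turn right 81°, forward 1.9 m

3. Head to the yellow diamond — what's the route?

turn left 4°, forward 3.5 m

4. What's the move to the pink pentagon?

turn right 63°, forward 4.3 m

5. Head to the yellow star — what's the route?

turn right 33°, forward 6.1 m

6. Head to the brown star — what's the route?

turn right 55°, forward 7.8 m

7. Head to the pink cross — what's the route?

turn right 20°, forward 5.5 m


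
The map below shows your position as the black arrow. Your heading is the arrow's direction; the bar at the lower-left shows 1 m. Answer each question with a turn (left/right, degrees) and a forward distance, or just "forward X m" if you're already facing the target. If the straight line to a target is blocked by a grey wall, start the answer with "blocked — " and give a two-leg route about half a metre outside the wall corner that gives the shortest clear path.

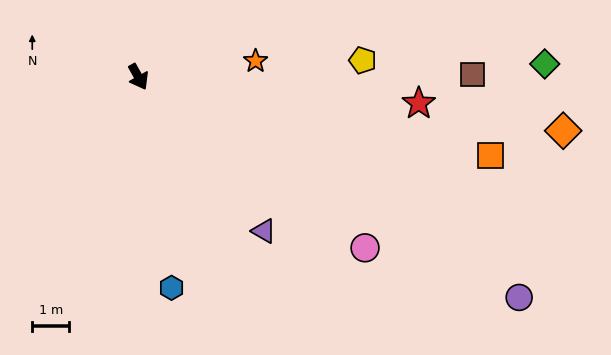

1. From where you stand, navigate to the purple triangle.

turn left 10°, forward 5.4 m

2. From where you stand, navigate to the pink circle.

turn left 24°, forward 7.7 m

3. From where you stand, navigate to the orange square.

turn left 48°, forward 9.8 m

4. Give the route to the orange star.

turn left 69°, forward 3.2 m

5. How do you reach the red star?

turn left 55°, forward 7.6 m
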